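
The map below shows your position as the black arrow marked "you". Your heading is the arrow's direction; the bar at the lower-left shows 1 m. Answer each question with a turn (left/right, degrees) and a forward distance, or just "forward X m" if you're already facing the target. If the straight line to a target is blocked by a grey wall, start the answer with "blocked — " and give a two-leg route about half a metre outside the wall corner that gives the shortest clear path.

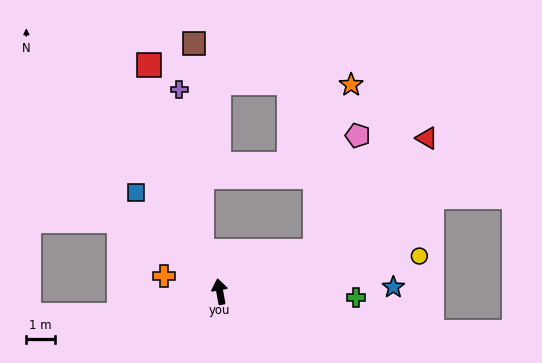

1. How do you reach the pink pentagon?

blocked — turn right 77°, forward 3.6 m, then turn left 46°, forward 4.3 m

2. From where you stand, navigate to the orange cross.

turn left 64°, forward 2.0 m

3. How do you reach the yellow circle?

turn right 90°, forward 7.1 m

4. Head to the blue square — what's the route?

turn left 30°, forward 4.6 m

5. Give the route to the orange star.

blocked — turn right 77°, forward 3.6 m, then turn left 54°, forward 6.0 m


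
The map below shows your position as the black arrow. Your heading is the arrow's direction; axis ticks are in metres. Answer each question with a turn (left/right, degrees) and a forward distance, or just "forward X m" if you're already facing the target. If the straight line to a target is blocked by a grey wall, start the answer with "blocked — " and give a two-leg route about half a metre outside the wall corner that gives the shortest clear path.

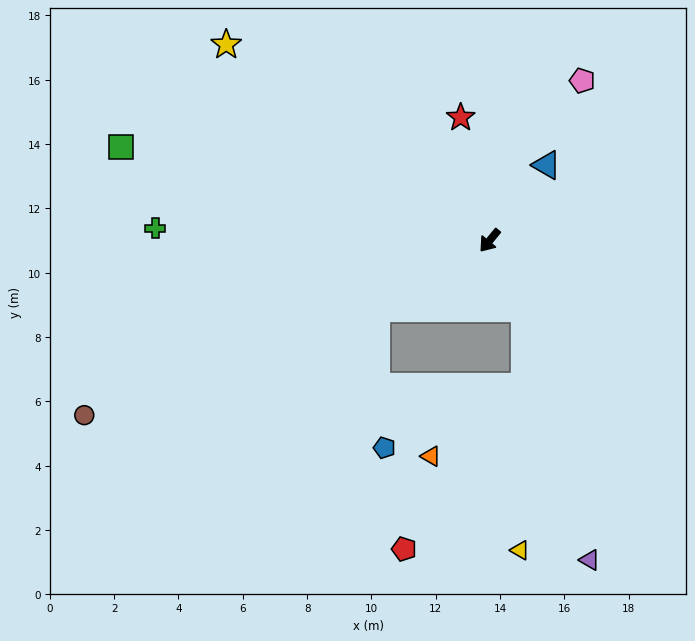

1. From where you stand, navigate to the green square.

turn right 65°, forward 11.8 m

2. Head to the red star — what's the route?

turn right 127°, forward 3.9 m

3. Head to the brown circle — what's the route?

turn right 27°, forward 13.7 m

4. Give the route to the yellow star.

turn right 87°, forward 10.2 m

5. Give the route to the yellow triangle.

blocked — turn left 67°, forward 2.4 m, then turn right 29°, forward 7.5 m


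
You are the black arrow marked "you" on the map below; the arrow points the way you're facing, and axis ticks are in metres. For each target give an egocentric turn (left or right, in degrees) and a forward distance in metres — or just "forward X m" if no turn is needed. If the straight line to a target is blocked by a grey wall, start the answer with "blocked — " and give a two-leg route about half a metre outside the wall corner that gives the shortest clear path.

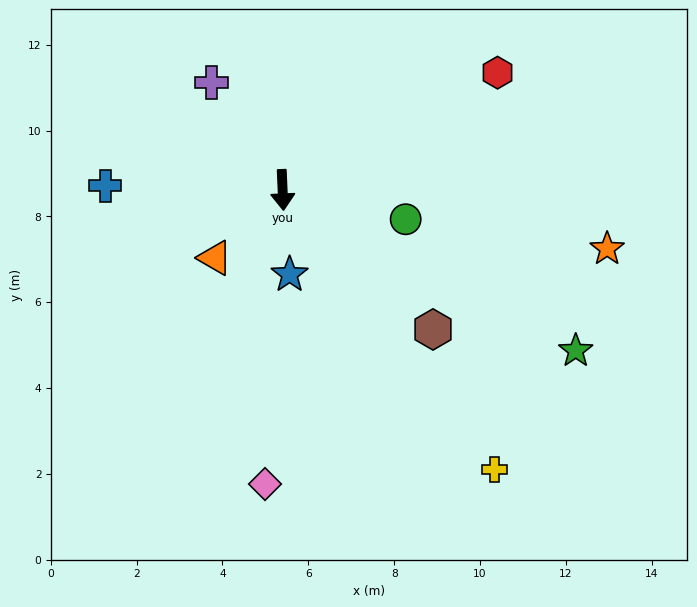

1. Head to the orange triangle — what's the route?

turn right 47°, forward 2.2 m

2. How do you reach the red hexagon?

turn left 116°, forward 5.7 m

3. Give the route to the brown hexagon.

turn left 45°, forward 4.8 m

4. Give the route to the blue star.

turn left 2°, forward 2.0 m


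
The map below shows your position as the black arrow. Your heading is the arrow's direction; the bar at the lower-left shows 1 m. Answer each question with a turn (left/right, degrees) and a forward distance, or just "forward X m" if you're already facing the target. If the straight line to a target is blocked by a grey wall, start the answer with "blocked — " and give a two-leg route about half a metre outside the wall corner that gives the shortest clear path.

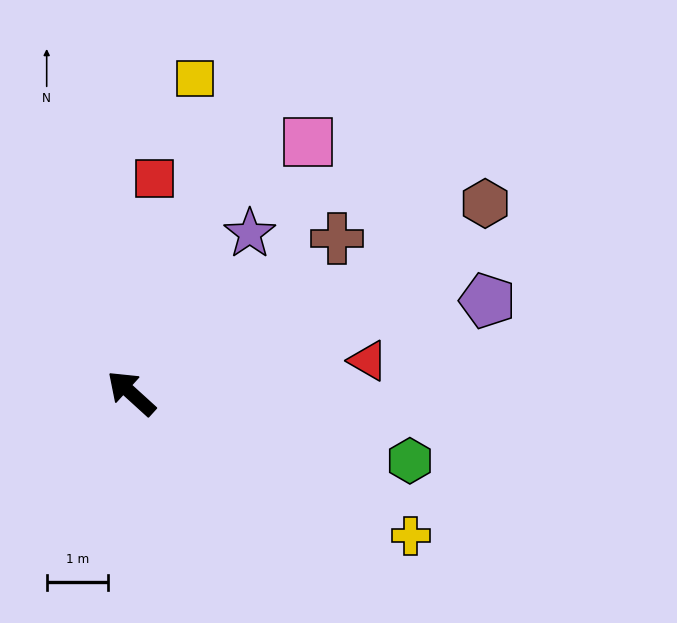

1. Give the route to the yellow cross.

turn right 165°, forward 5.1 m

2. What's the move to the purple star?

turn right 84°, forward 3.2 m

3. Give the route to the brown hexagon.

turn right 110°, forward 6.5 m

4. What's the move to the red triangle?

turn right 130°, forward 3.9 m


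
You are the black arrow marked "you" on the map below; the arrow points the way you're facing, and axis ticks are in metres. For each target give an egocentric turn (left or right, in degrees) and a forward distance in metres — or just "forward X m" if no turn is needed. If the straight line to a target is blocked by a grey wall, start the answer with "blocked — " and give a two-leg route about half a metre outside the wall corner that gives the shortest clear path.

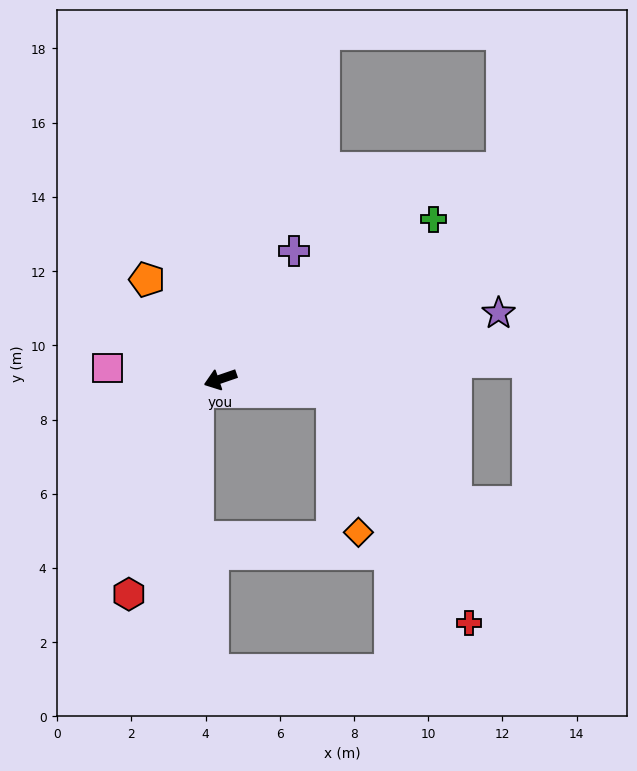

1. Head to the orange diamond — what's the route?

blocked — turn left 154°, forward 3.0 m, then turn right 72°, forward 3.8 m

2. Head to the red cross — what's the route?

blocked — turn left 154°, forward 3.0 m, then turn right 52°, forward 7.2 m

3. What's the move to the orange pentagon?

turn right 73°, forward 3.3 m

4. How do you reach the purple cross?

turn right 139°, forward 4.0 m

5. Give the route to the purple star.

turn left 174°, forward 7.7 m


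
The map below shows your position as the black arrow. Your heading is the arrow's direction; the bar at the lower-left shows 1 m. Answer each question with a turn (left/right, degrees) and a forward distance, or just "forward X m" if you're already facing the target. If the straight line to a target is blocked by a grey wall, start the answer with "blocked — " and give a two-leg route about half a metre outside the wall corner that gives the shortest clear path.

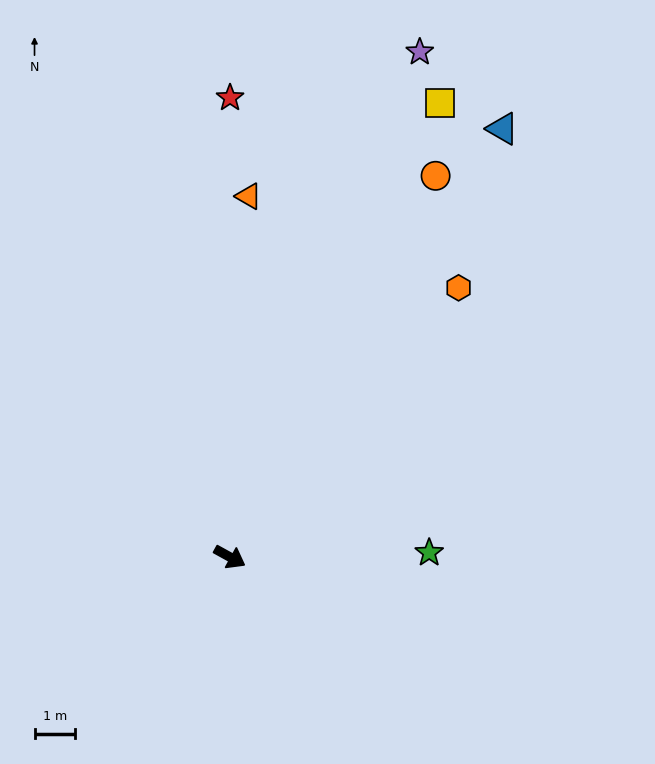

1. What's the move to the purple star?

turn left 98°, forward 13.2 m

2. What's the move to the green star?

turn left 30°, forward 4.9 m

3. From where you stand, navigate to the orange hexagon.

turn left 79°, forward 8.7 m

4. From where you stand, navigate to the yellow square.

turn left 94°, forward 12.3 m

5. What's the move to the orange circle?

turn left 91°, forward 10.6 m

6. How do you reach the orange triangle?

turn left 116°, forward 8.9 m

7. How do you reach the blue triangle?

turn left 86°, forward 12.5 m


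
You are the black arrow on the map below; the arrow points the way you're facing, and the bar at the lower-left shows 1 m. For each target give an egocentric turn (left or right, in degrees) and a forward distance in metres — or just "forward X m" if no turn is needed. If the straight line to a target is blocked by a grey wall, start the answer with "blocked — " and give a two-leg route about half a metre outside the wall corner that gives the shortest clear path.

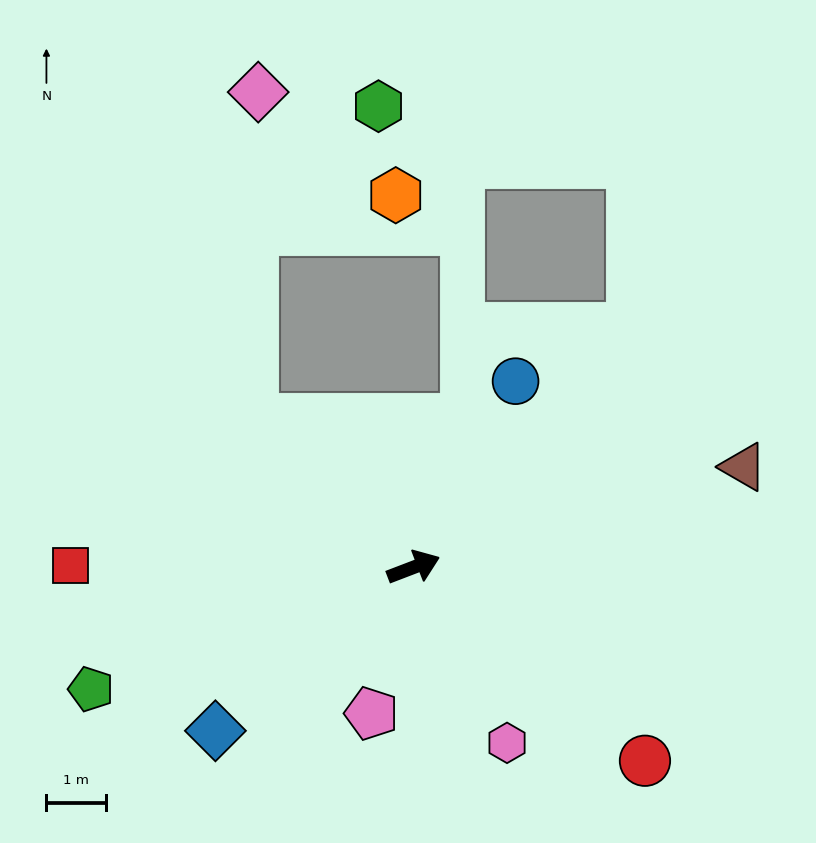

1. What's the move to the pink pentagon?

turn right 127°, forward 2.6 m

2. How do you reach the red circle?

turn right 61°, forward 5.1 m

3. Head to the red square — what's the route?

turn left 159°, forward 5.8 m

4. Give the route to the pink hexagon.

turn right 83°, forward 3.3 m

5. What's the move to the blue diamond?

turn right 161°, forward 4.3 m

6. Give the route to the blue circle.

turn left 40°, forward 3.6 m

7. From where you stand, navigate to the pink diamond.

blocked — turn left 116°, forward 3.7 m, then turn right 48°, forward 5.5 m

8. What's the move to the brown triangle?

turn right 4°, forward 5.8 m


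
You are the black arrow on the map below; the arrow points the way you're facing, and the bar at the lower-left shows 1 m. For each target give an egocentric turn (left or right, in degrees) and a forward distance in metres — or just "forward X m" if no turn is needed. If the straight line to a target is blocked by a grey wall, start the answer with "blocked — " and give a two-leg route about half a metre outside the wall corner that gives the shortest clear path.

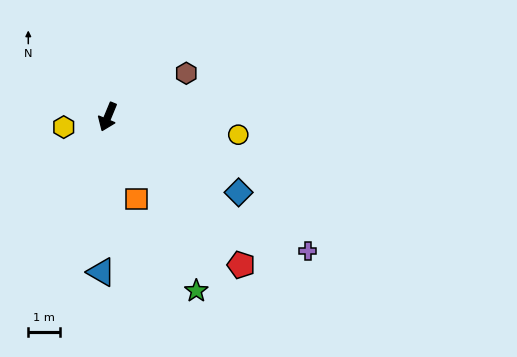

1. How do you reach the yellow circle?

turn left 105°, forward 4.1 m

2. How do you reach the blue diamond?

turn left 82°, forward 4.7 m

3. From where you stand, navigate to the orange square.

turn left 42°, forward 2.7 m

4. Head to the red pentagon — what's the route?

turn left 64°, forward 6.2 m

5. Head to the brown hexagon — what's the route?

turn left 142°, forward 2.8 m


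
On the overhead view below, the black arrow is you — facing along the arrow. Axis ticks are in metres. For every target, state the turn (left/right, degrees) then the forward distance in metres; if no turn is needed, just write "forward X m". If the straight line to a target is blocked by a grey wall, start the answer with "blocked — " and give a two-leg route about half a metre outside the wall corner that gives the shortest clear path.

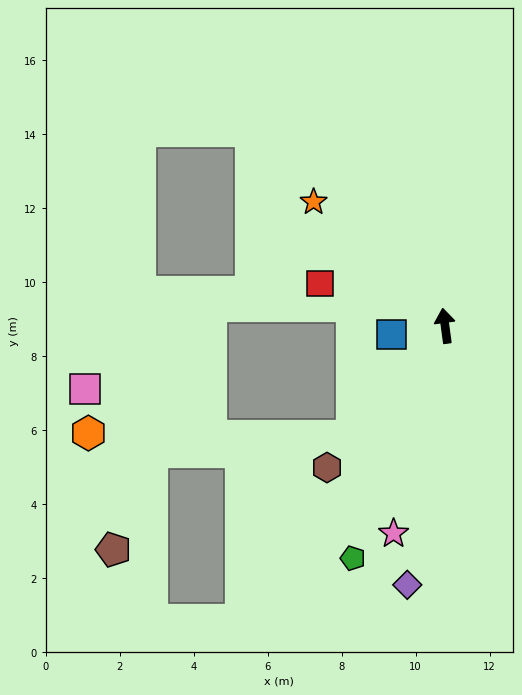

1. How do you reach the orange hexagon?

blocked — turn left 132°, forward 3.9 m, then turn right 50°, forward 7.1 m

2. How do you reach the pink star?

turn left 158°, forward 5.8 m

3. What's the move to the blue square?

turn left 92°, forward 1.5 m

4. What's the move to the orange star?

turn left 39°, forward 4.9 m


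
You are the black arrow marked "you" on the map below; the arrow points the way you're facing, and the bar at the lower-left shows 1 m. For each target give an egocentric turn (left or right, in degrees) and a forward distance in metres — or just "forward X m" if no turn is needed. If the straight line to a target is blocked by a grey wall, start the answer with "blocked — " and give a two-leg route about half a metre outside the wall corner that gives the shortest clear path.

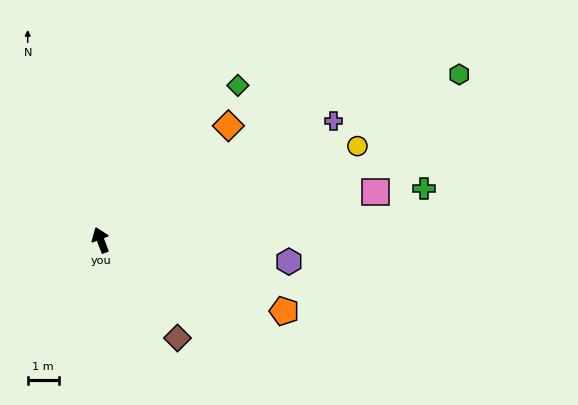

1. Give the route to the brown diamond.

turn right 163°, forward 4.0 m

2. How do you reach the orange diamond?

turn right 69°, forward 5.5 m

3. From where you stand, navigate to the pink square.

turn right 101°, forward 9.0 m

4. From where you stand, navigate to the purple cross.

turn right 84°, forward 8.4 m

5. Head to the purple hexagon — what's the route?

turn right 117°, forward 6.1 m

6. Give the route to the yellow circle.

turn right 91°, forward 8.8 m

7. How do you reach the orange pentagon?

turn right 132°, forward 6.3 m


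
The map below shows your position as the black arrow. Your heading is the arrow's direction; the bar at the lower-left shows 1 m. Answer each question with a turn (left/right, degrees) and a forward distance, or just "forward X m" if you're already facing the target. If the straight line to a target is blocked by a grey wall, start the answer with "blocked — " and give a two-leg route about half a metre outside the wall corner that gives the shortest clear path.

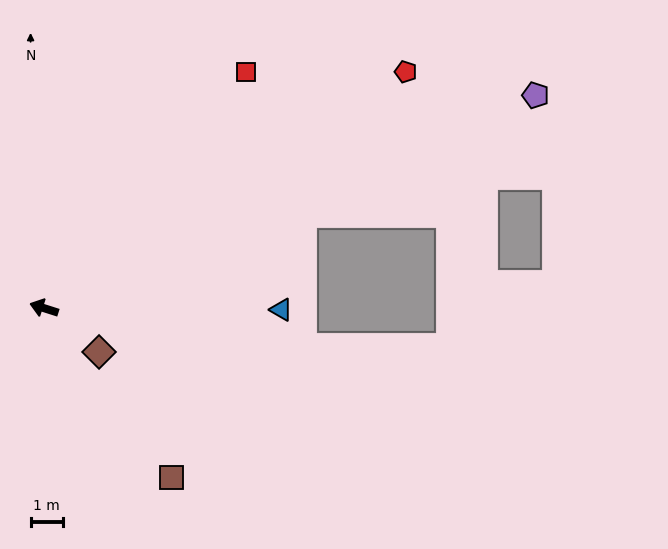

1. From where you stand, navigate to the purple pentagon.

turn right 139°, forward 16.5 m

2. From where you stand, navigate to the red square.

turn right 113°, forward 9.6 m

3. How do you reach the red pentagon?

turn right 129°, forward 13.3 m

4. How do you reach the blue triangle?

turn right 163°, forward 7.3 m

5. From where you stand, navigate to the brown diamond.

turn left 159°, forward 2.2 m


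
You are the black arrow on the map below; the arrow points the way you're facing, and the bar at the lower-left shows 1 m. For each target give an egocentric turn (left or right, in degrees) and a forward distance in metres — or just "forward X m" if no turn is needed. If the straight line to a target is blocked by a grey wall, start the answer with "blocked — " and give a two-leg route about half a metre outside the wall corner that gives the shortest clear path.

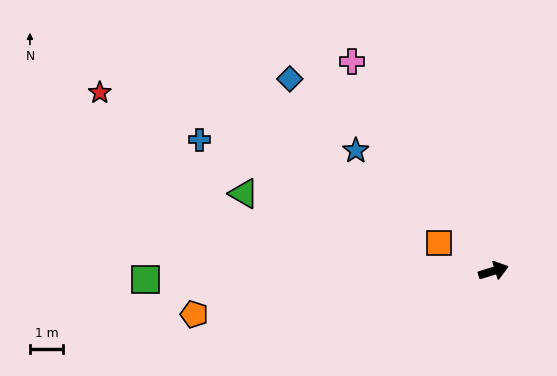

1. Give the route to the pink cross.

turn left 107°, forward 7.5 m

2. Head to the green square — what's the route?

turn left 164°, forward 10.4 m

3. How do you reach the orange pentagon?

turn left 171°, forward 9.0 m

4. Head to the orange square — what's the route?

turn left 136°, forward 1.8 m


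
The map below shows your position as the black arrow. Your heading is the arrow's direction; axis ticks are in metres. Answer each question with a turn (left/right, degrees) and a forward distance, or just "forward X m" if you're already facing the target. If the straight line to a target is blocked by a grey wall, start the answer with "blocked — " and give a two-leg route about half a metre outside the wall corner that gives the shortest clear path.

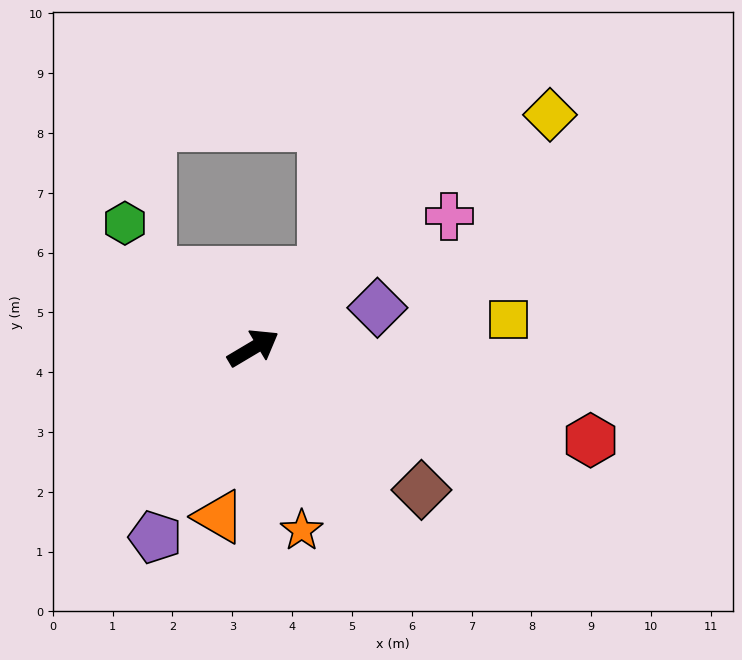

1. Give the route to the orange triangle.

turn right 132°, forward 2.9 m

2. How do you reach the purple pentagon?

turn right 148°, forward 3.6 m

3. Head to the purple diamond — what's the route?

turn right 13°, forward 2.2 m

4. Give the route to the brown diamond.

turn right 71°, forward 3.7 m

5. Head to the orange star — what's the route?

turn right 106°, forward 3.2 m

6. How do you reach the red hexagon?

turn right 46°, forward 5.8 m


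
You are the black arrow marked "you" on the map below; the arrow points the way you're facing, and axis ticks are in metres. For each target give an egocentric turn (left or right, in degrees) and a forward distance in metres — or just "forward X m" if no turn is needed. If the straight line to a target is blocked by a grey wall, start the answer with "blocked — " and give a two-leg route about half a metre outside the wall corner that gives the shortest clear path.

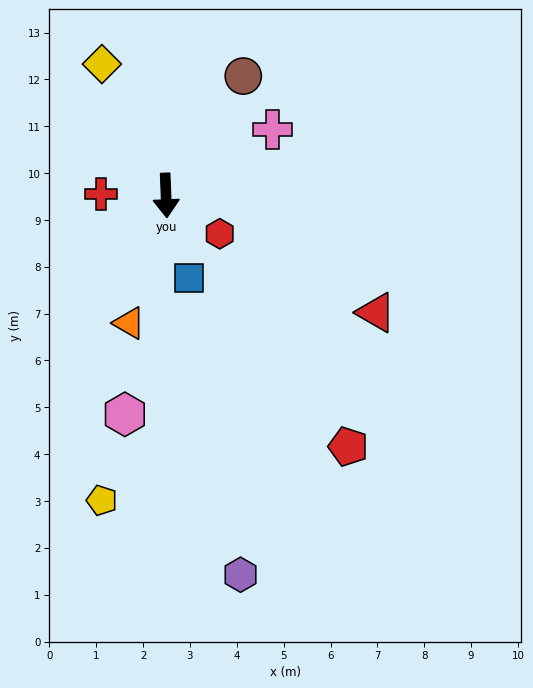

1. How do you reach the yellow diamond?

turn right 156°, forward 3.1 m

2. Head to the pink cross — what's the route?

turn left 119°, forward 2.7 m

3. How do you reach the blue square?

turn left 13°, forward 1.8 m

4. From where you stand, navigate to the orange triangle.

turn right 18°, forward 2.8 m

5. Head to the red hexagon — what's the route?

turn left 52°, forward 1.4 m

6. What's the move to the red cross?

turn right 94°, forward 1.4 m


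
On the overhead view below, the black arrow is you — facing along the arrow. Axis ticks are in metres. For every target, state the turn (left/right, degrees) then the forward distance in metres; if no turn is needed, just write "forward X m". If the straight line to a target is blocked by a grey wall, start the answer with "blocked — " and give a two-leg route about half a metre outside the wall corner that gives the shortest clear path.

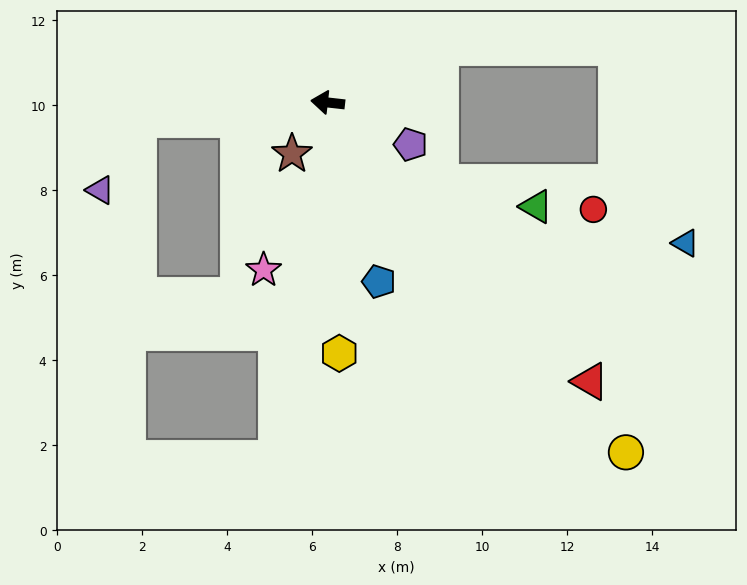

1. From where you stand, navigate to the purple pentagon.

turn left 160°, forward 2.2 m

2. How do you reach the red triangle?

turn left 140°, forward 9.0 m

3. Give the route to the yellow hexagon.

turn left 99°, forward 5.9 m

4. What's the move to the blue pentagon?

turn left 112°, forward 4.4 m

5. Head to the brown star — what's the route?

turn left 62°, forward 1.5 m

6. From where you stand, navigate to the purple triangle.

blocked — turn left 12°, forward 4.5 m, then turn left 56°, forward 1.9 m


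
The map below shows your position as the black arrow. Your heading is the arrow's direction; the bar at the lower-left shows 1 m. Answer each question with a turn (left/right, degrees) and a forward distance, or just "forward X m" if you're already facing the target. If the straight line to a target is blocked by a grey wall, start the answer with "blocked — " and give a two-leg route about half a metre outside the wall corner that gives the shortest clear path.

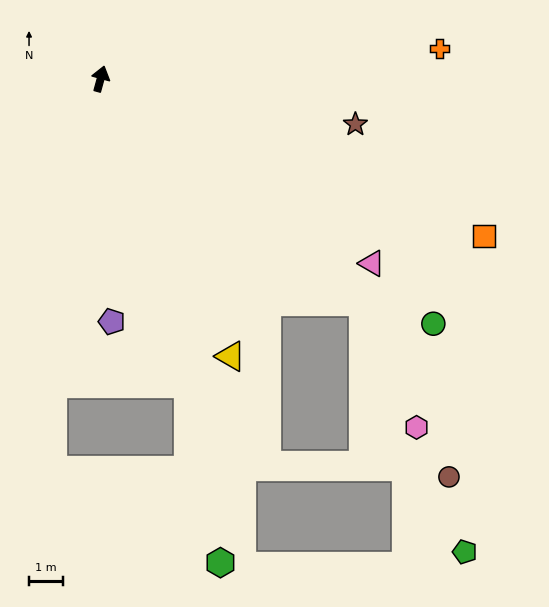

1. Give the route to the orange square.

turn right 97°, forward 12.4 m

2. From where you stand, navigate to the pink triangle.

turn right 109°, forward 9.8 m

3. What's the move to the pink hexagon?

blocked — turn right 115°, forward 10.3 m, then turn right 27°, forward 4.1 m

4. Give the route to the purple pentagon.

turn right 162°, forward 7.3 m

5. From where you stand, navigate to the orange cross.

turn right 70°, forward 10.2 m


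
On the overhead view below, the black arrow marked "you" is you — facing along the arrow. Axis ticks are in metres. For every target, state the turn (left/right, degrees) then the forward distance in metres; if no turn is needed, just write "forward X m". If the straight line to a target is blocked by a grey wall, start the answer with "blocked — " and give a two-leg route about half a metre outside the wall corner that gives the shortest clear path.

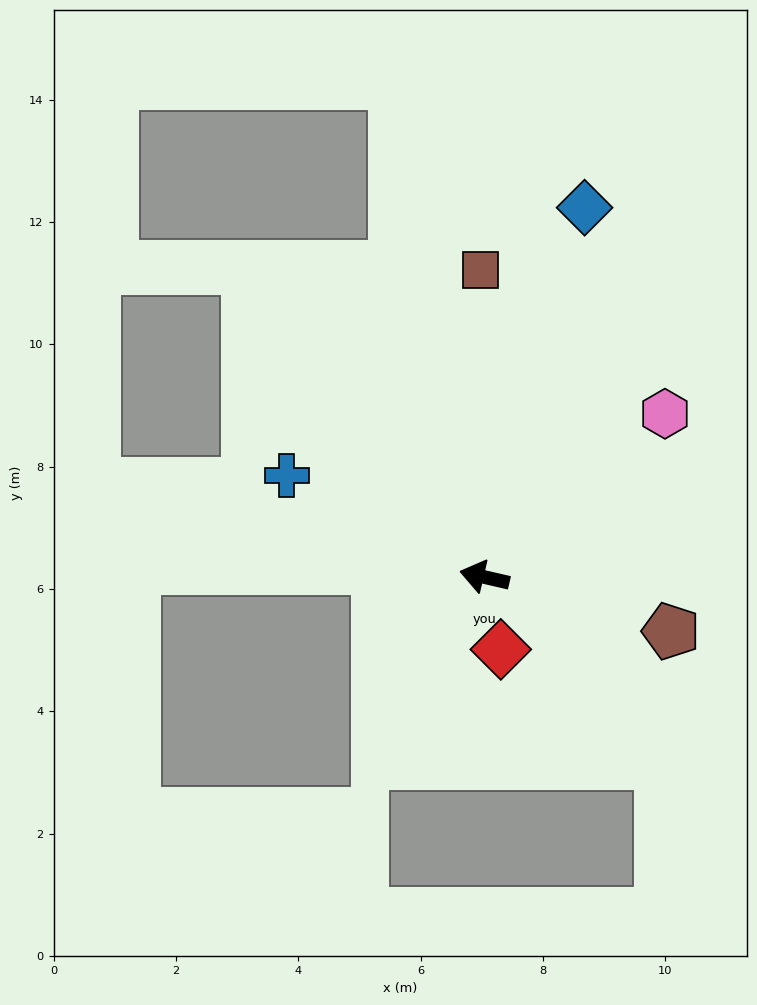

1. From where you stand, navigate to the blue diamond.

turn right 92°, forward 6.3 m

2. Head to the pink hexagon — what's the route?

turn right 125°, forward 4.0 m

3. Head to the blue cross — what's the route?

turn right 14°, forward 3.6 m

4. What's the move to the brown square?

turn right 76°, forward 5.0 m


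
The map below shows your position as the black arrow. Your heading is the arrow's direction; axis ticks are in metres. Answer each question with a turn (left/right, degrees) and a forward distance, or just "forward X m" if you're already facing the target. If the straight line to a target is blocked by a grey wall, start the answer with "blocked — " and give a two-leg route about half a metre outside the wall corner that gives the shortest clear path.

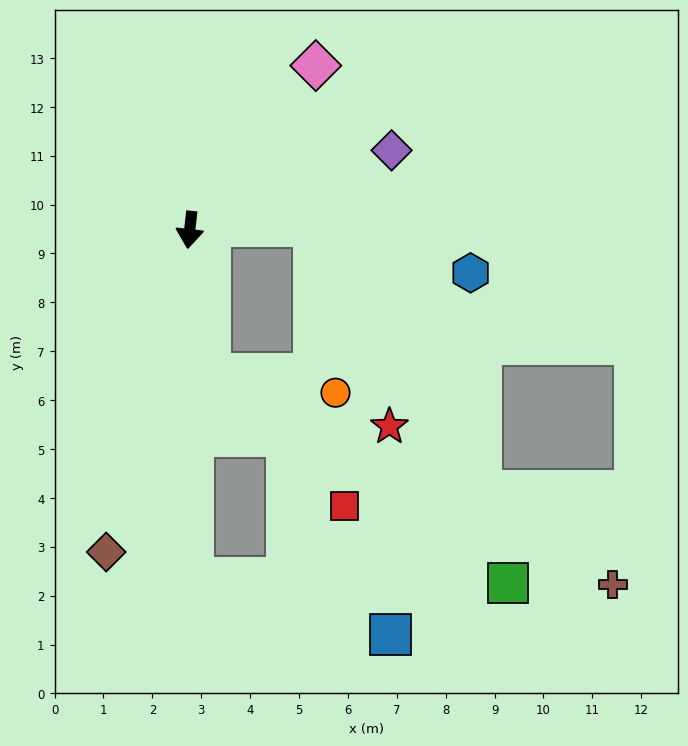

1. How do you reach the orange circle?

blocked — turn left 15°, forward 3.0 m, then turn left 73°, forward 2.6 m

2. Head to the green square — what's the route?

blocked — turn left 15°, forward 3.0 m, then turn left 46°, forward 7.4 m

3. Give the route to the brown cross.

blocked — turn left 15°, forward 3.0 m, then turn left 54°, forward 9.3 m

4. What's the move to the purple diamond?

turn left 118°, forward 4.4 m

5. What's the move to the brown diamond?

turn right 8°, forward 6.8 m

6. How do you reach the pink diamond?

turn left 149°, forward 4.2 m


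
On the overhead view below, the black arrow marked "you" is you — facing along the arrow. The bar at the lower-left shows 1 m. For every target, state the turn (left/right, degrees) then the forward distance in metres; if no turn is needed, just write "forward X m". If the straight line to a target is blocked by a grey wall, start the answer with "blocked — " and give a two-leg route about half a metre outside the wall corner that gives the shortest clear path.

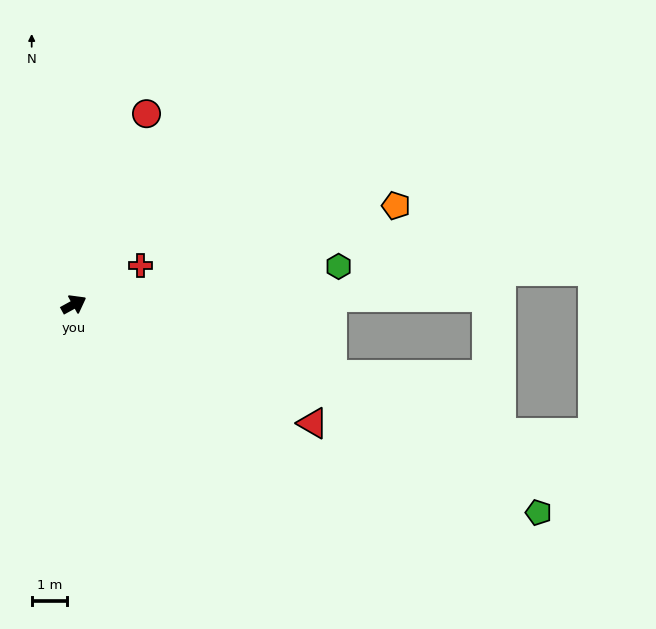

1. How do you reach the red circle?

turn left 40°, forward 5.8 m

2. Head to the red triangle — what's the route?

turn right 55°, forward 7.6 m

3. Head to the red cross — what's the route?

forward 2.2 m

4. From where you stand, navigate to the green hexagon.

turn right 21°, forward 7.6 m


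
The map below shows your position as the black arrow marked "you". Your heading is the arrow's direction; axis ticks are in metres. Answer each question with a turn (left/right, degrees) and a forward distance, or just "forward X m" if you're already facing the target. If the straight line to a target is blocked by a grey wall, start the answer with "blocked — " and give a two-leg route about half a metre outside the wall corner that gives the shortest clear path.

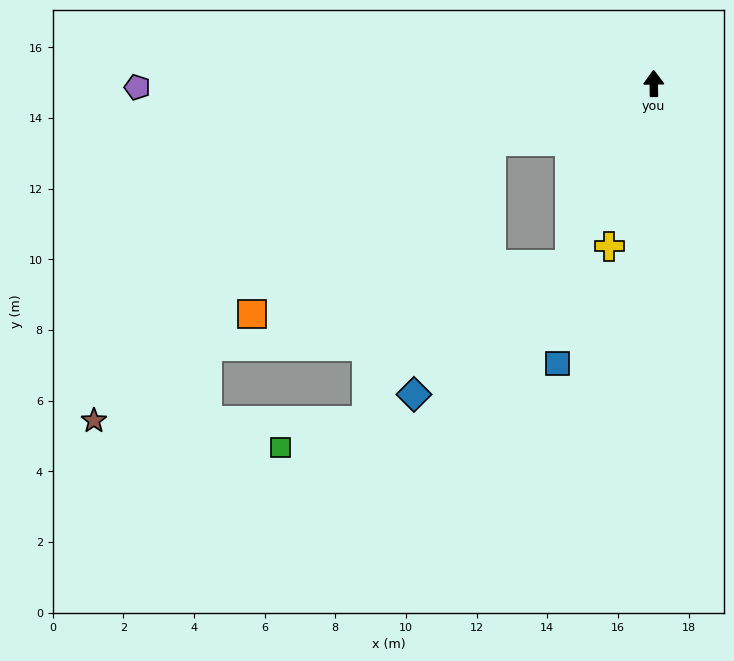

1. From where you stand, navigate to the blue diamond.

blocked — turn left 155°, forward 5.7 m, then turn right 26°, forward 5.7 m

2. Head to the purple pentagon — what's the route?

turn left 90°, forward 14.6 m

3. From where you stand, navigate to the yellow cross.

turn left 164°, forward 4.8 m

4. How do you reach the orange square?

blocked — turn left 109°, forward 4.9 m, then turn left 16°, forward 8.4 m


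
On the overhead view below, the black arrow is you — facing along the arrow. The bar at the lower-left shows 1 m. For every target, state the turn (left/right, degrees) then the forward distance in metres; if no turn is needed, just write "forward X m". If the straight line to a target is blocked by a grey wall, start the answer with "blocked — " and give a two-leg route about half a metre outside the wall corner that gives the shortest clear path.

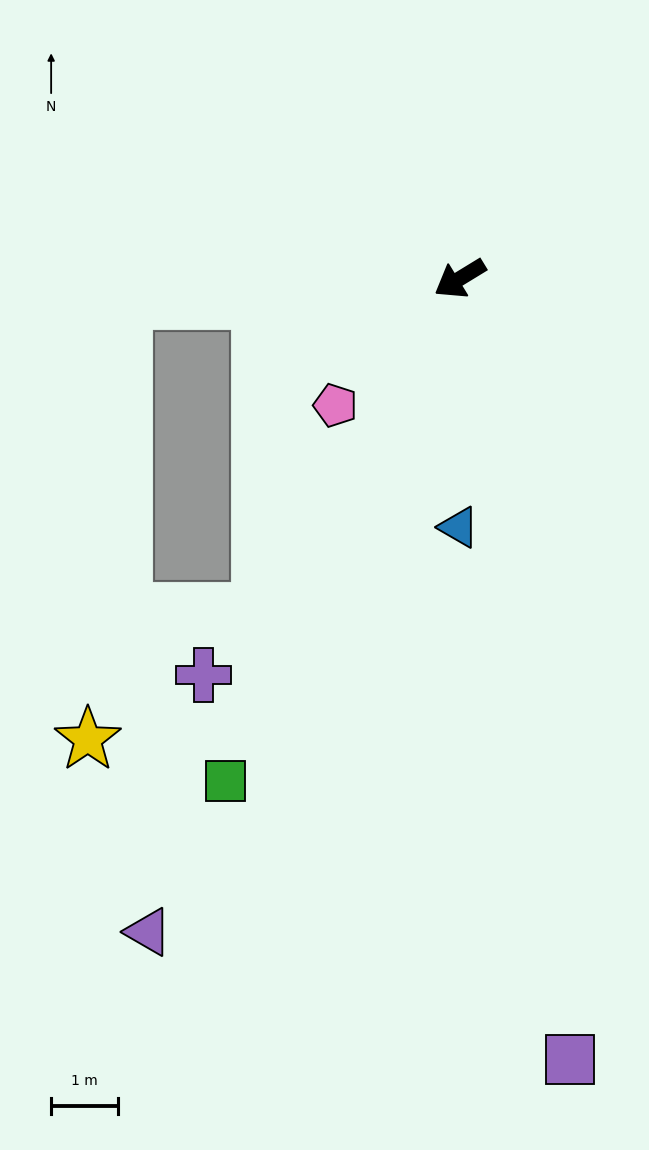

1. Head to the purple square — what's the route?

turn left 67°, forward 11.8 m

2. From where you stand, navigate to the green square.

turn left 34°, forward 8.3 m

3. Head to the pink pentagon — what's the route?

turn left 14°, forward 2.7 m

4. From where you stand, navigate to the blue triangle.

turn left 58°, forward 3.7 m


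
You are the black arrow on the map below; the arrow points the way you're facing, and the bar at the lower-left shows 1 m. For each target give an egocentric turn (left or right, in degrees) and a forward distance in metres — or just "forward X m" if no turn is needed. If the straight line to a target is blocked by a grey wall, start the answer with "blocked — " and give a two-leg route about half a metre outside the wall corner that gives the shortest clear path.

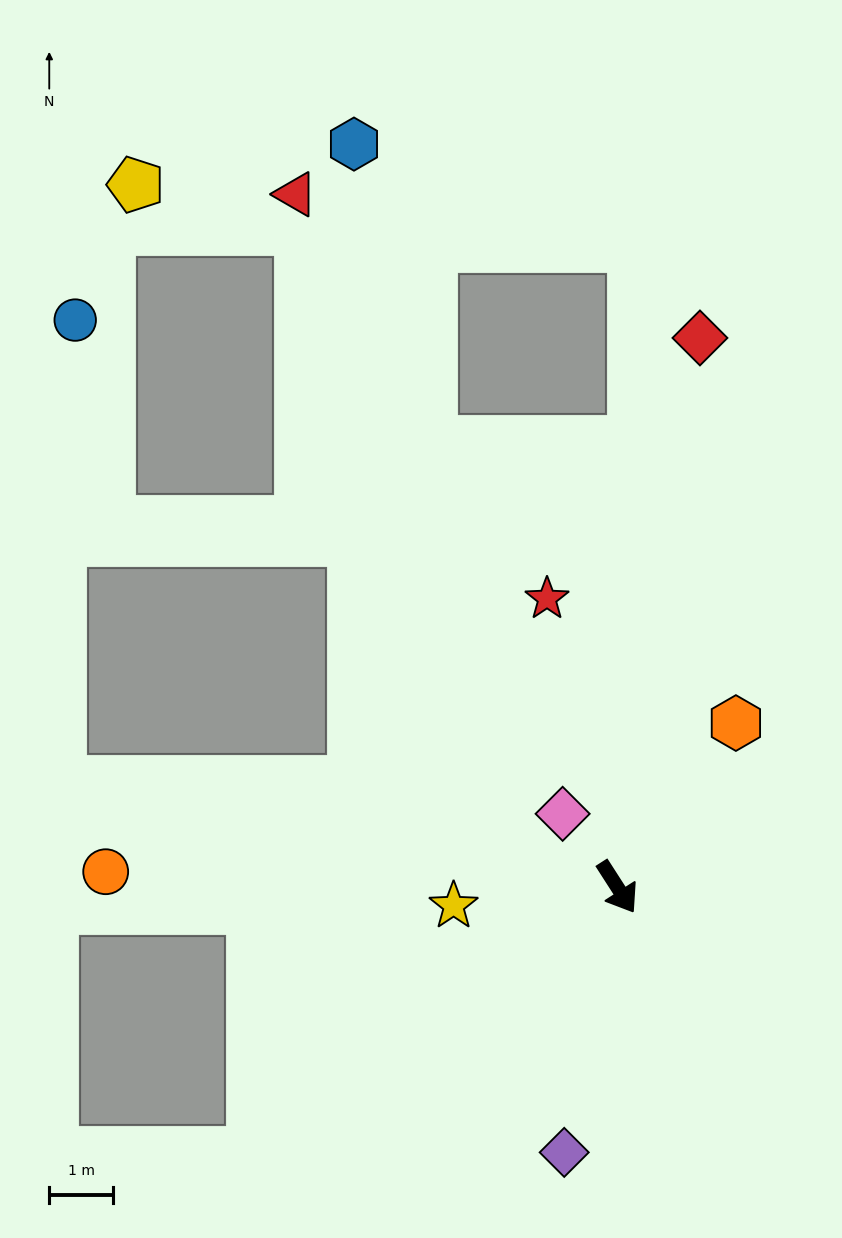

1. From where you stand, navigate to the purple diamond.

turn right 44°, forward 4.3 m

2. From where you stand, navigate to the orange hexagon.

turn left 111°, forward 3.2 m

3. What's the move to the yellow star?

turn right 116°, forward 2.6 m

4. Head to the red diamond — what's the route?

turn left 139°, forward 8.7 m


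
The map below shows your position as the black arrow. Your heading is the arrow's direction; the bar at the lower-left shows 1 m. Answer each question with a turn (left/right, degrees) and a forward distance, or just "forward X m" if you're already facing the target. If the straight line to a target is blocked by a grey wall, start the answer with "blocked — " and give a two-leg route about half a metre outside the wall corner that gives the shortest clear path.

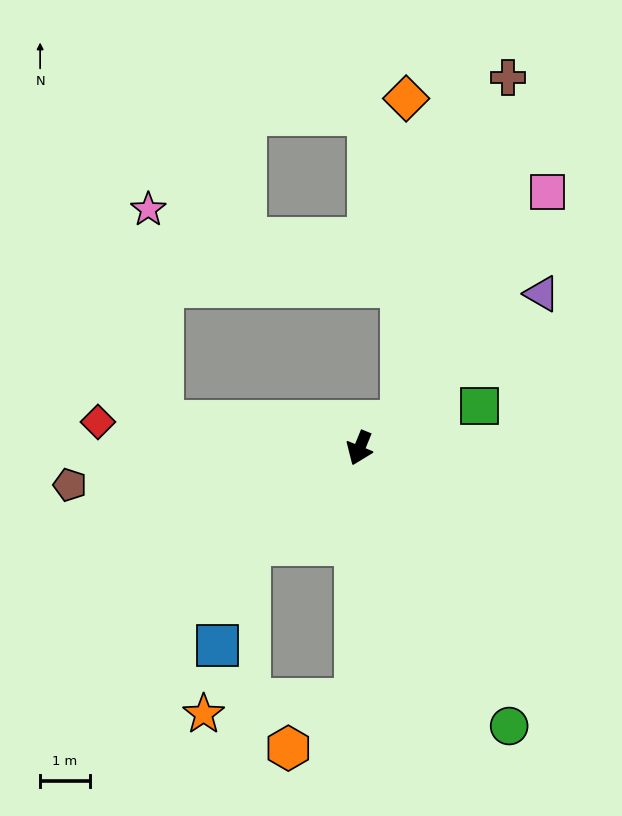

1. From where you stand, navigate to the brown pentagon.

turn right 61°, forward 5.9 m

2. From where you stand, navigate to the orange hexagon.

blocked — turn left 21°, forward 5.1 m, then turn right 53°, forward 1.7 m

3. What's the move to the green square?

turn left 132°, forward 2.6 m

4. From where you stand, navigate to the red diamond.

turn right 73°, forward 5.3 m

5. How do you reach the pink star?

blocked — turn right 76°, forward 4.0 m, then turn right 78°, forward 4.3 m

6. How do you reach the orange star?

blocked — turn left 21°, forward 5.1 m, then turn right 83°, forward 3.1 m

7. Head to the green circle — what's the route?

turn left 51°, forward 6.4 m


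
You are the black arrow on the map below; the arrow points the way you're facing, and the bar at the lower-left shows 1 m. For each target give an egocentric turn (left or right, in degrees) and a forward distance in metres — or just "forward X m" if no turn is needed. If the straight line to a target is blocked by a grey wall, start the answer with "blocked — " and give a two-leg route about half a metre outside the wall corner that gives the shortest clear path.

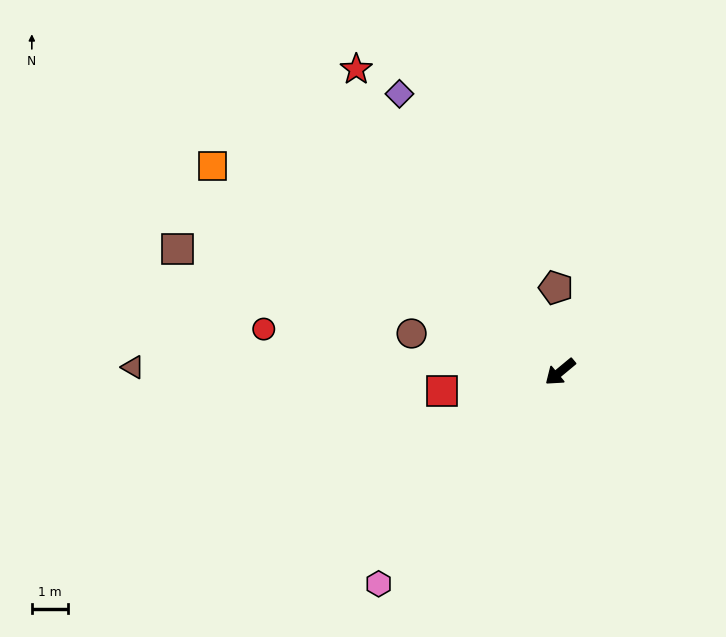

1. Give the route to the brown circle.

turn right 54°, forward 4.2 m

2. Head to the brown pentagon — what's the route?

turn right 127°, forward 2.3 m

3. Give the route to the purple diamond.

turn right 100°, forward 8.8 m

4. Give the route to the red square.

turn right 30°, forward 3.3 m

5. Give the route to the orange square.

turn right 70°, forward 11.0 m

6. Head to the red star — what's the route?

turn right 96°, forward 10.0 m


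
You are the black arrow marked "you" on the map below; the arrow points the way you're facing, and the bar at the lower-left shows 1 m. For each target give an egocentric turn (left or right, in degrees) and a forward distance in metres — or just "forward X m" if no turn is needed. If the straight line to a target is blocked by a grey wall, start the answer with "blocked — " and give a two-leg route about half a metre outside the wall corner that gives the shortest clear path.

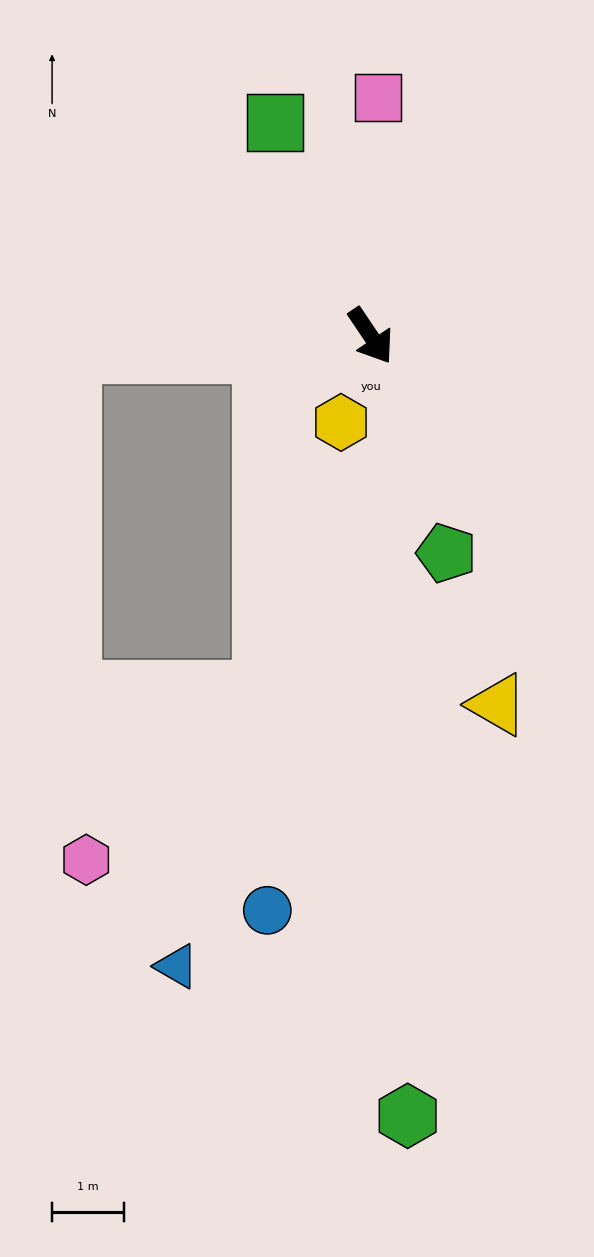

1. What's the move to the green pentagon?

turn right 15°, forward 3.2 m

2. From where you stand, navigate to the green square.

turn left 170°, forward 3.3 m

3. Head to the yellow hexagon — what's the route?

turn right 53°, forward 1.3 m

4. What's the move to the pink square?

turn left 144°, forward 3.3 m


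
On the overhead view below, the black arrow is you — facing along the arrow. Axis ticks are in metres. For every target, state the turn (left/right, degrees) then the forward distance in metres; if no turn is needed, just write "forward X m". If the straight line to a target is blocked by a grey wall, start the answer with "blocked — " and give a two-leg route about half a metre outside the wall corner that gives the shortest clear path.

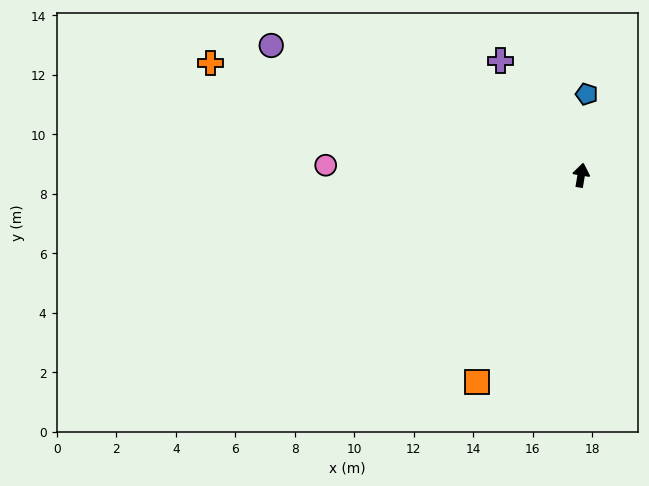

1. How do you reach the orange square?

turn left 163°, forward 7.8 m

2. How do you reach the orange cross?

turn left 83°, forward 13.0 m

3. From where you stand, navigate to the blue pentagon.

turn left 6°, forward 2.7 m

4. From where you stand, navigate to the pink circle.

turn left 97°, forward 8.6 m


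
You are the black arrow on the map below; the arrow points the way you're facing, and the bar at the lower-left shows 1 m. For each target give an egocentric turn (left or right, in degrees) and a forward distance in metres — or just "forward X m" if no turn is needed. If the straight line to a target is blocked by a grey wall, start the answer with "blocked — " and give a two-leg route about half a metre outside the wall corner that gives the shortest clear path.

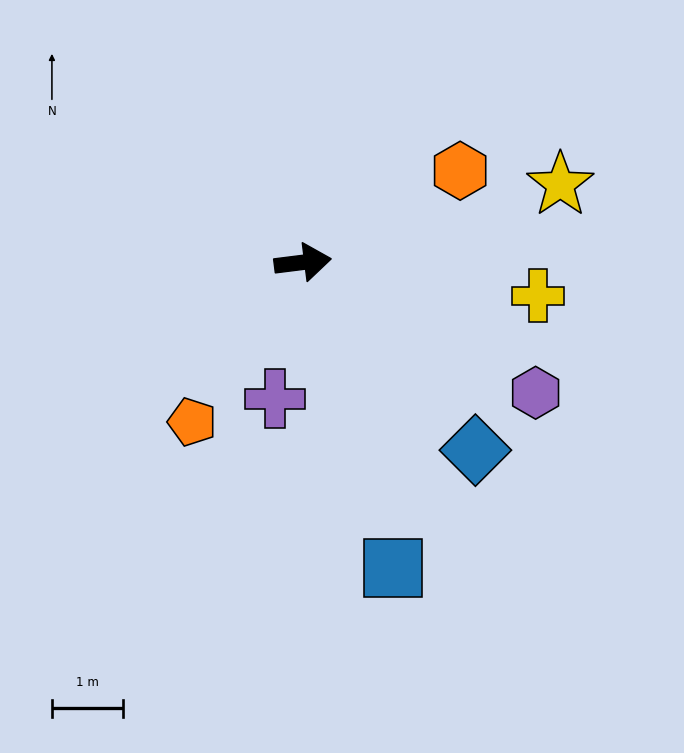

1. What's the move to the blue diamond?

turn right 55°, forward 3.6 m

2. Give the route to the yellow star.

turn left 10°, forward 3.8 m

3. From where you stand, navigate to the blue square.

turn right 81°, forward 4.5 m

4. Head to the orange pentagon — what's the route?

turn right 132°, forward 2.8 m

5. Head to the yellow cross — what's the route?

turn right 15°, forward 3.4 m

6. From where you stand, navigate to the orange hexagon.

turn left 23°, forward 2.6 m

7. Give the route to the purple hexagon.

turn right 36°, forward 3.8 m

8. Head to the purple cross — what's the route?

turn right 109°, forward 2.0 m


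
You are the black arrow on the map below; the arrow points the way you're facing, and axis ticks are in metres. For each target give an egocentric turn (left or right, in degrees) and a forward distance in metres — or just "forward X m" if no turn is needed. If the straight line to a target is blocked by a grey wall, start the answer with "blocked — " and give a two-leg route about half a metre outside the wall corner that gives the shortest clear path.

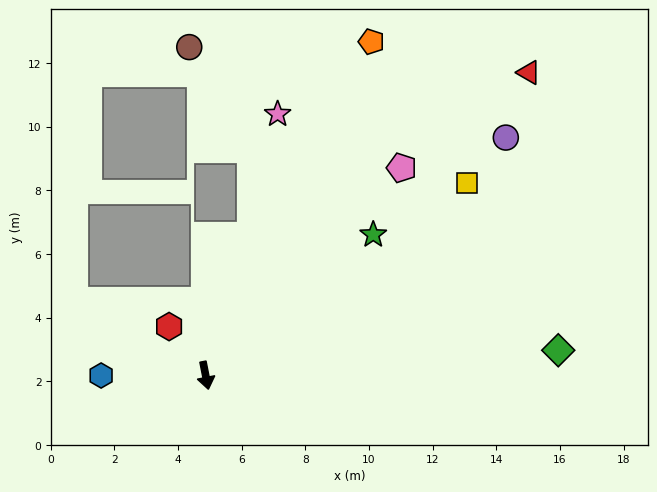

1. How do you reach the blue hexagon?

turn right 101°, forward 3.3 m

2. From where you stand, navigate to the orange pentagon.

turn left 143°, forward 11.7 m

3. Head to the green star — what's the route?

turn left 119°, forward 6.9 m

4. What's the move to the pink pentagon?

turn left 126°, forward 9.0 m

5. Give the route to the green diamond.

turn left 83°, forward 11.1 m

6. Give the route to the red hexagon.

turn right 154°, forward 1.9 m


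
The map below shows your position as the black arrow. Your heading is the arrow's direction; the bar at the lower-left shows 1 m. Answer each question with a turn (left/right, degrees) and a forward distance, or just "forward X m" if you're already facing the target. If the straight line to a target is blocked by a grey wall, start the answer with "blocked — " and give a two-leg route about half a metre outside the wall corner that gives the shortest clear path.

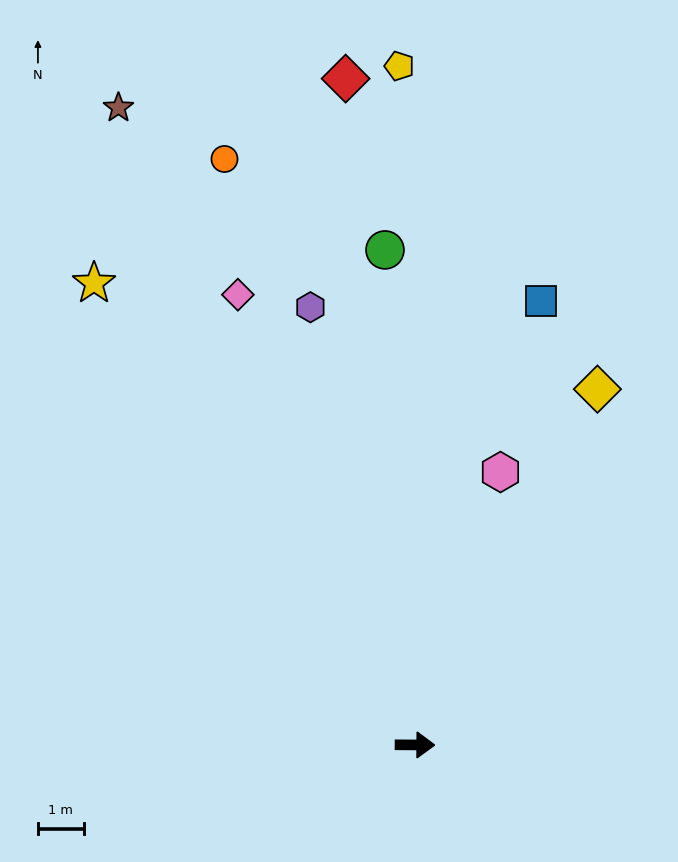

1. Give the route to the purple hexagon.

turn left 104°, forward 9.8 m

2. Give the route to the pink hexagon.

turn left 73°, forward 6.2 m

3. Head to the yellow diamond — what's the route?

turn left 63°, forward 8.7 m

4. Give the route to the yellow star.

turn left 125°, forward 12.2 m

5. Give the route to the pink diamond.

turn left 112°, forward 10.5 m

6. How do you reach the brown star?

turn left 115°, forward 15.3 m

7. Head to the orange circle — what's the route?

turn left 108°, forward 13.4 m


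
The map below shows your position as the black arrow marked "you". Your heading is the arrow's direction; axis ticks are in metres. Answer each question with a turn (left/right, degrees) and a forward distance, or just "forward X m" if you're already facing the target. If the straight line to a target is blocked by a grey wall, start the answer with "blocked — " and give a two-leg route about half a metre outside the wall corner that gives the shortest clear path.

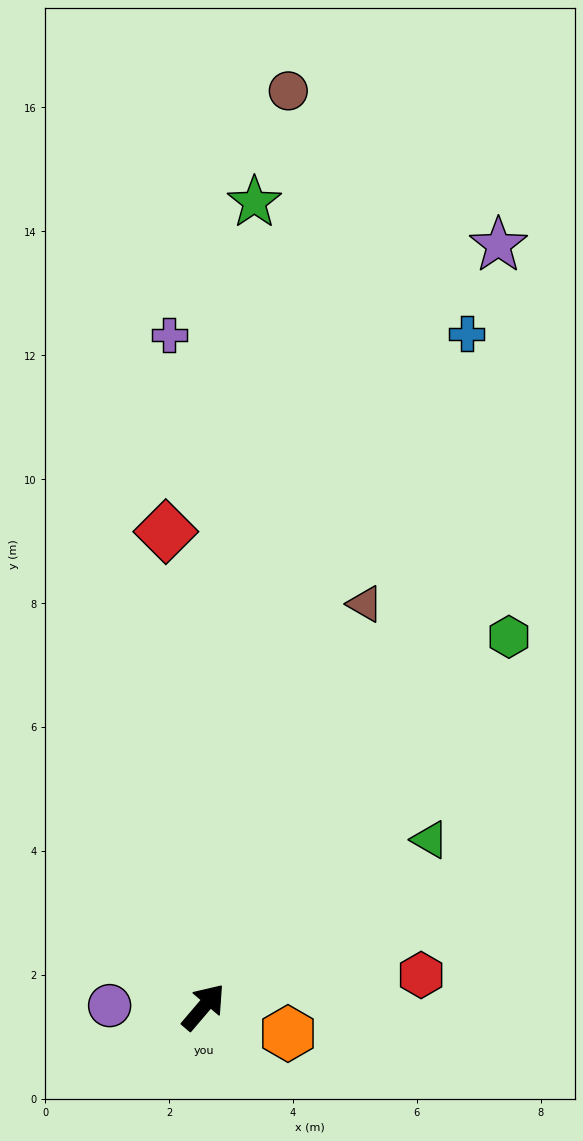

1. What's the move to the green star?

turn left 37°, forward 13.0 m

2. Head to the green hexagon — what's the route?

forward 7.7 m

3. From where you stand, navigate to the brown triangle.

turn left 19°, forward 7.0 m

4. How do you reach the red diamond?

turn left 45°, forward 7.7 m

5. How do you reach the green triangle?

turn right 13°, forward 4.5 m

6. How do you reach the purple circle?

turn left 130°, forward 1.5 m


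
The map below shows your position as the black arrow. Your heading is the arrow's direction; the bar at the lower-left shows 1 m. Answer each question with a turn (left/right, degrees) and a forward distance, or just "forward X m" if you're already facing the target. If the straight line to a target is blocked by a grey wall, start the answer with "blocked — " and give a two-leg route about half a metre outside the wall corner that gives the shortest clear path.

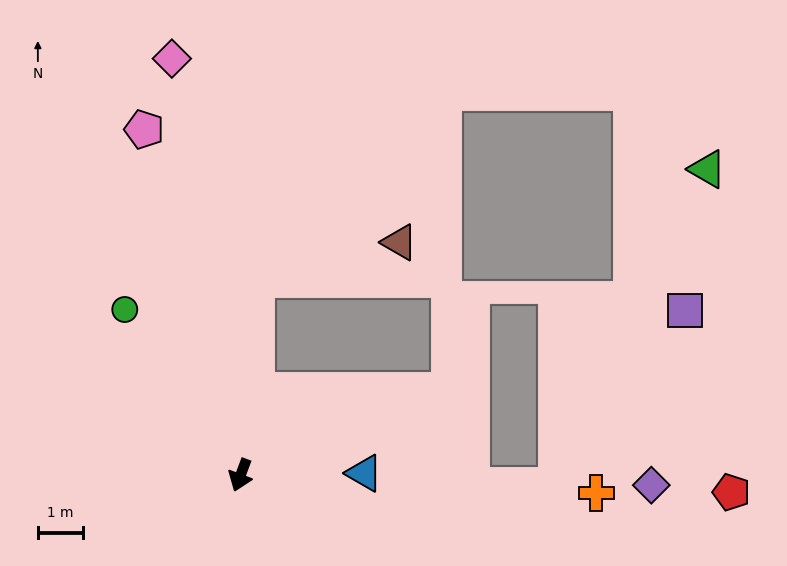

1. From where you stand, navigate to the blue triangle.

turn left 111°, forward 2.8 m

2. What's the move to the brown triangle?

blocked — turn right 164°, forward 4.4 m, then turn right 71°, forward 3.3 m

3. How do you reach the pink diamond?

turn right 150°, forward 9.4 m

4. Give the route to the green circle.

turn right 125°, forward 4.5 m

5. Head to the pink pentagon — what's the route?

turn right 144°, forward 8.0 m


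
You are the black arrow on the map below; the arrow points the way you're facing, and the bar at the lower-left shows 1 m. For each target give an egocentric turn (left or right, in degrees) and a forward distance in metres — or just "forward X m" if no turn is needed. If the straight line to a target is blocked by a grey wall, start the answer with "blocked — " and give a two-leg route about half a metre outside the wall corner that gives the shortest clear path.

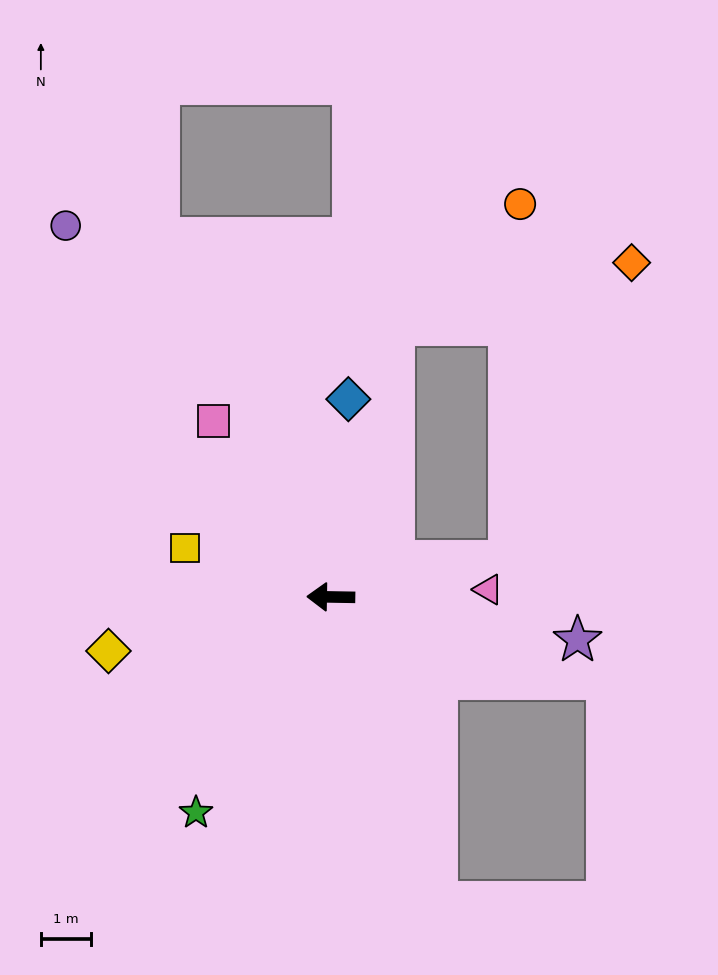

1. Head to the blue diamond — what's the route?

turn right 94°, forward 3.9 m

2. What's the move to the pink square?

turn right 55°, forward 4.2 m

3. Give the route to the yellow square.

turn right 18°, forward 3.1 m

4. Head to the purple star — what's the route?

turn left 171°, forward 5.0 m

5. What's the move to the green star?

turn left 59°, forward 5.0 m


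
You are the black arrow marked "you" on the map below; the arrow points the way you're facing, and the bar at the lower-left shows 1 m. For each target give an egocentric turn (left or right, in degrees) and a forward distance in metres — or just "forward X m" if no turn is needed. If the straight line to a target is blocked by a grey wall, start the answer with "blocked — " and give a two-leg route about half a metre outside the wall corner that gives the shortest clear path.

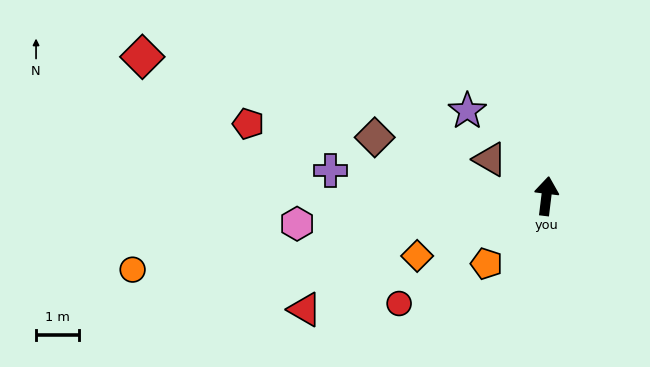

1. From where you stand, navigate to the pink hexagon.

turn left 103°, forward 5.8 m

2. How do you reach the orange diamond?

turn left 122°, forward 3.3 m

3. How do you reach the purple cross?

turn left 90°, forward 5.1 m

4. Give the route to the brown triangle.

turn left 64°, forward 1.6 m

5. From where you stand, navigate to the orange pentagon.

turn left 145°, forward 2.1 m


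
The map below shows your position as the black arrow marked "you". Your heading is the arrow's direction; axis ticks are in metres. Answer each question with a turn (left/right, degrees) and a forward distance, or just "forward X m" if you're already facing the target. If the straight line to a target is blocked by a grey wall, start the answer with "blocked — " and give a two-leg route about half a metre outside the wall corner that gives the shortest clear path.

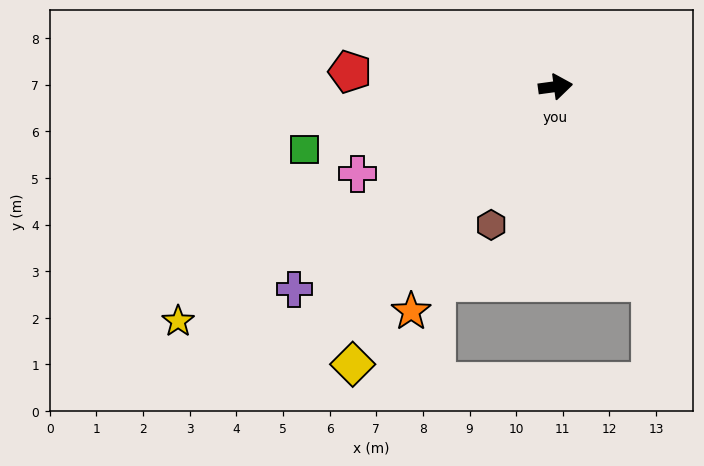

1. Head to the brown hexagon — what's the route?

turn right 123°, forward 3.3 m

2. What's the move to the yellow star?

turn right 156°, forward 9.5 m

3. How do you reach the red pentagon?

turn left 168°, forward 4.4 m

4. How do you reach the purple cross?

turn right 150°, forward 7.1 m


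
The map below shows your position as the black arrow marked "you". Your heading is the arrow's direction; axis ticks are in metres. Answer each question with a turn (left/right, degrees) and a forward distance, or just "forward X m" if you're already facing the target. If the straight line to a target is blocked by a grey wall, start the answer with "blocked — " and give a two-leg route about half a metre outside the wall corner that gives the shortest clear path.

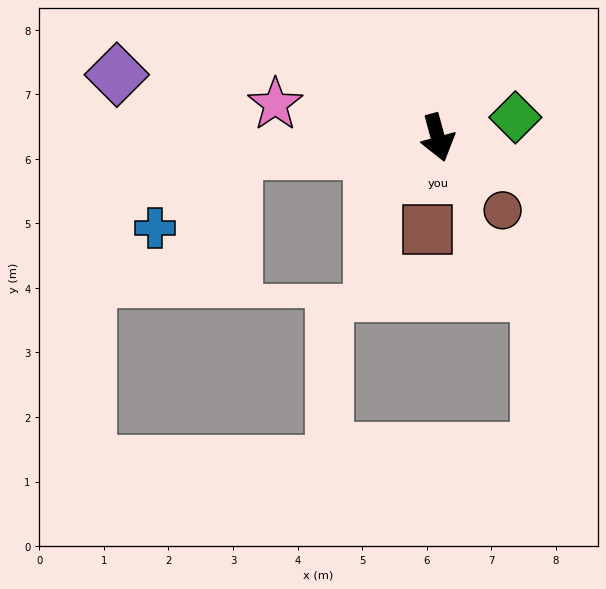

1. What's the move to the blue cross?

blocked — turn right 101°, forward 3.1 m, then turn left 39°, forward 1.7 m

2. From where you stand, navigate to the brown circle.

turn left 26°, forward 1.5 m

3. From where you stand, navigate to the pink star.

turn right 117°, forward 2.6 m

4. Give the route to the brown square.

turn right 22°, forward 1.4 m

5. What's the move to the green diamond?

turn left 89°, forward 1.2 m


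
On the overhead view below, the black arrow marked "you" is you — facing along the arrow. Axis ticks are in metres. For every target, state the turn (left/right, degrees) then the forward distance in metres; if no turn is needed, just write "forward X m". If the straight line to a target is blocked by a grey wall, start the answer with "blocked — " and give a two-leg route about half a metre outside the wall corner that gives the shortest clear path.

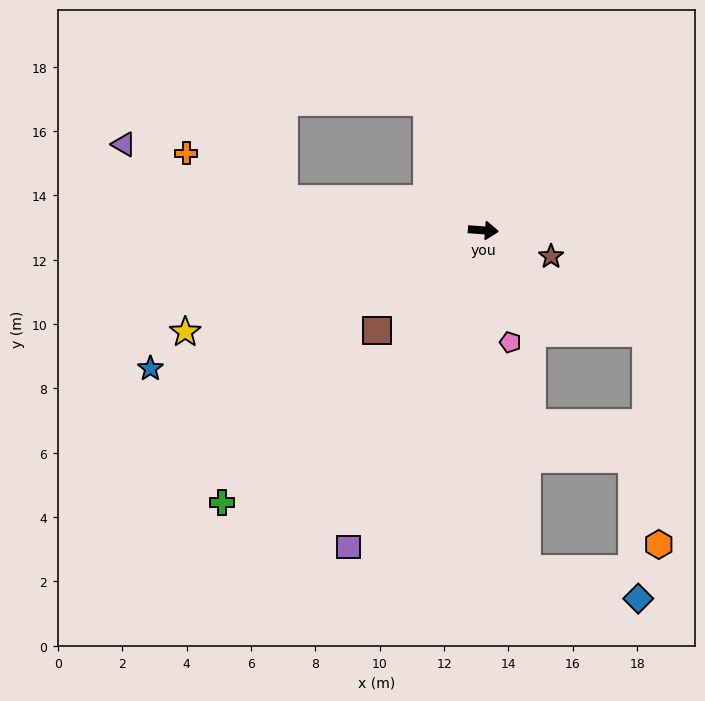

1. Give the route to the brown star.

turn right 17°, forward 2.3 m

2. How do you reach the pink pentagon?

turn right 72°, forward 3.6 m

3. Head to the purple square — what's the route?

turn right 109°, forward 10.7 m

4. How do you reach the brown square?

turn right 133°, forward 4.5 m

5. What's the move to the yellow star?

turn right 157°, forward 9.8 m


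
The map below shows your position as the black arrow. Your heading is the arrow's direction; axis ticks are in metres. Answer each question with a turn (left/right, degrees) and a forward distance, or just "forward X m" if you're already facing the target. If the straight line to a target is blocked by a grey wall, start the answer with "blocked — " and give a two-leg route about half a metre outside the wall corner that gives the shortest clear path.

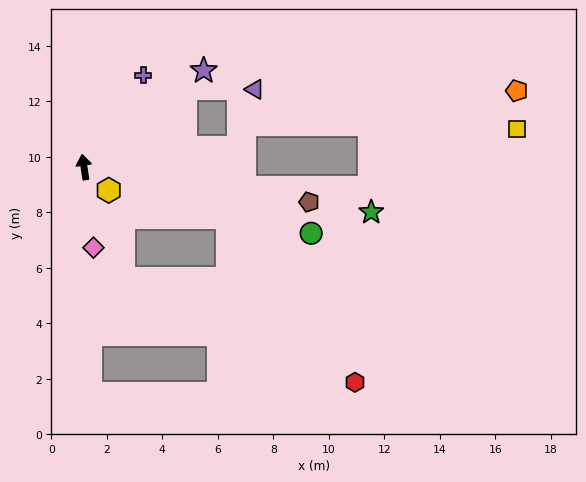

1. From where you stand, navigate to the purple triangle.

blocked — turn right 92°, forward 5.6 m, then turn left 67°, forward 2.2 m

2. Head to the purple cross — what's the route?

turn right 42°, forward 3.9 m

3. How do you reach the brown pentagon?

turn right 107°, forward 8.2 m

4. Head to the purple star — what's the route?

turn right 60°, forward 5.5 m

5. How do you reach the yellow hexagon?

turn right 142°, forward 1.2 m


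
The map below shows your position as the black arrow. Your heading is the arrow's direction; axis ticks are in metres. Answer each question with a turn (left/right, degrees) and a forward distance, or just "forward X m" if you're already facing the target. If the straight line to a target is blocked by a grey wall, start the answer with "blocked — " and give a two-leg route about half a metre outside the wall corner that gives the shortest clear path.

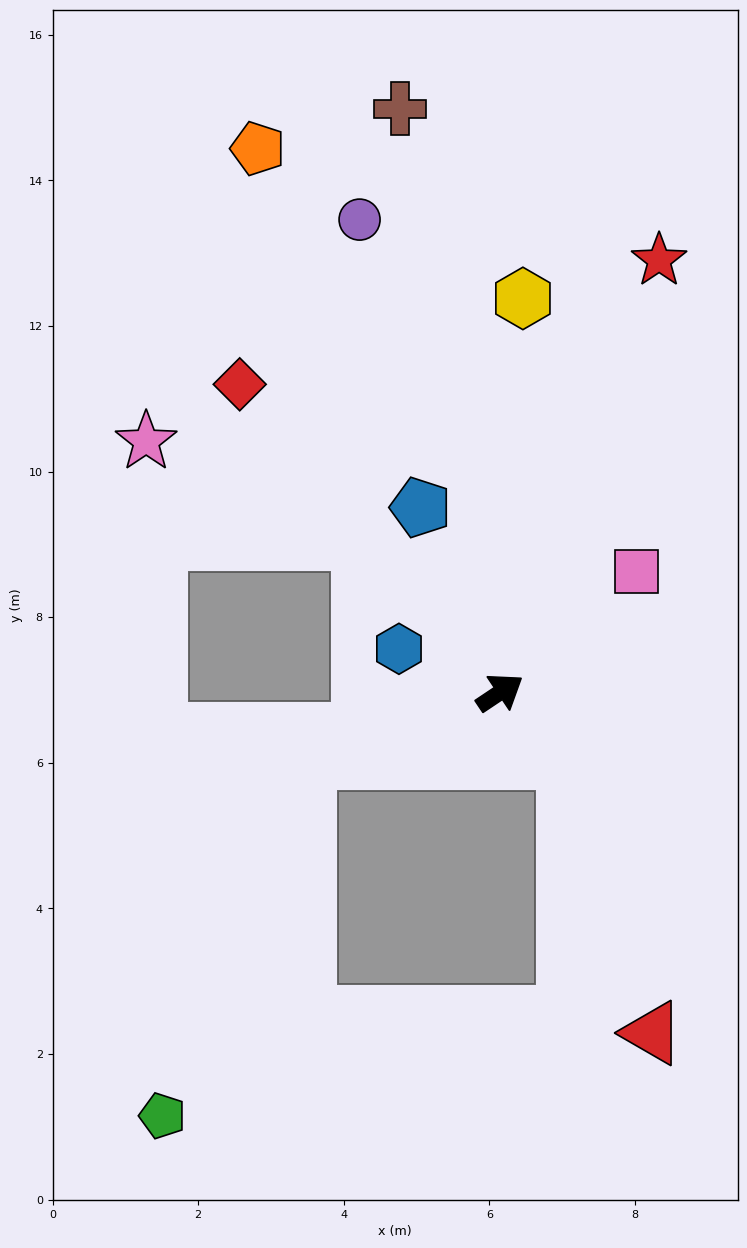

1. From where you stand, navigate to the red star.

turn left 36°, forward 6.3 m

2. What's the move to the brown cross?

turn left 66°, forward 8.1 m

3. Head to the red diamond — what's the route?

turn left 96°, forward 5.5 m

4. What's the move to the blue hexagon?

turn left 123°, forward 1.5 m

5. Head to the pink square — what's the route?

turn left 8°, forward 2.5 m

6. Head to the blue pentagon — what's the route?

turn left 79°, forward 2.8 m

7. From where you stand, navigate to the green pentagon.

blocked — turn left 165°, forward 2.8 m, then turn left 49°, forward 5.3 m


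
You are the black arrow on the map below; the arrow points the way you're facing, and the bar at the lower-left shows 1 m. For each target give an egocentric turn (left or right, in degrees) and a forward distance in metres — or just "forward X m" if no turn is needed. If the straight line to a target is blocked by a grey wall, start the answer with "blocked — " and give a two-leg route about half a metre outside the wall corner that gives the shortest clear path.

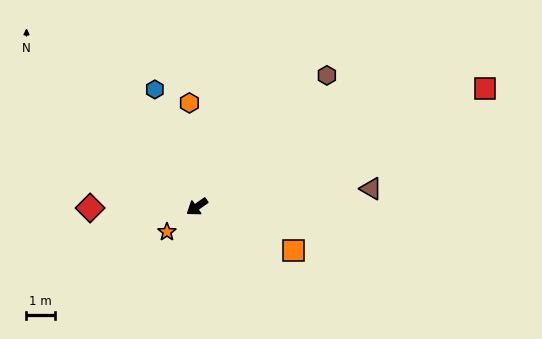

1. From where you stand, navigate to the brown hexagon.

turn right 170°, forward 6.5 m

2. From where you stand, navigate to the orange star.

turn left 5°, forward 1.4 m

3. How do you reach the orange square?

turn left 120°, forward 3.7 m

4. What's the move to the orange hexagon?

turn right 121°, forward 3.7 m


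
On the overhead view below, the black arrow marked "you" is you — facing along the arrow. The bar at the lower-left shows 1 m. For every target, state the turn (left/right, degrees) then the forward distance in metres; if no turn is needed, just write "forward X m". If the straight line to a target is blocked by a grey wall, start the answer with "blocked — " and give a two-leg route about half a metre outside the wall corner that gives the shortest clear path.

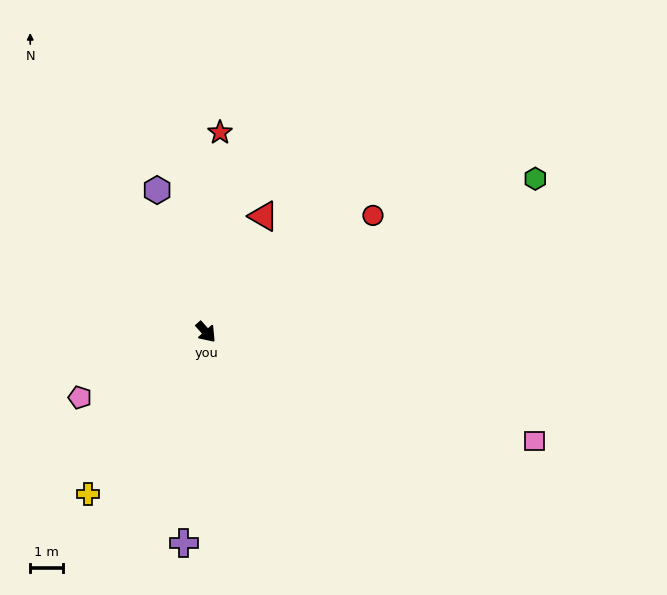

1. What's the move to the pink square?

turn left 30°, forward 10.4 m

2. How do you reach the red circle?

turn left 83°, forward 6.1 m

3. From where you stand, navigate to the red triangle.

turn left 112°, forward 3.9 m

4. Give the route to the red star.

turn left 134°, forward 6.0 m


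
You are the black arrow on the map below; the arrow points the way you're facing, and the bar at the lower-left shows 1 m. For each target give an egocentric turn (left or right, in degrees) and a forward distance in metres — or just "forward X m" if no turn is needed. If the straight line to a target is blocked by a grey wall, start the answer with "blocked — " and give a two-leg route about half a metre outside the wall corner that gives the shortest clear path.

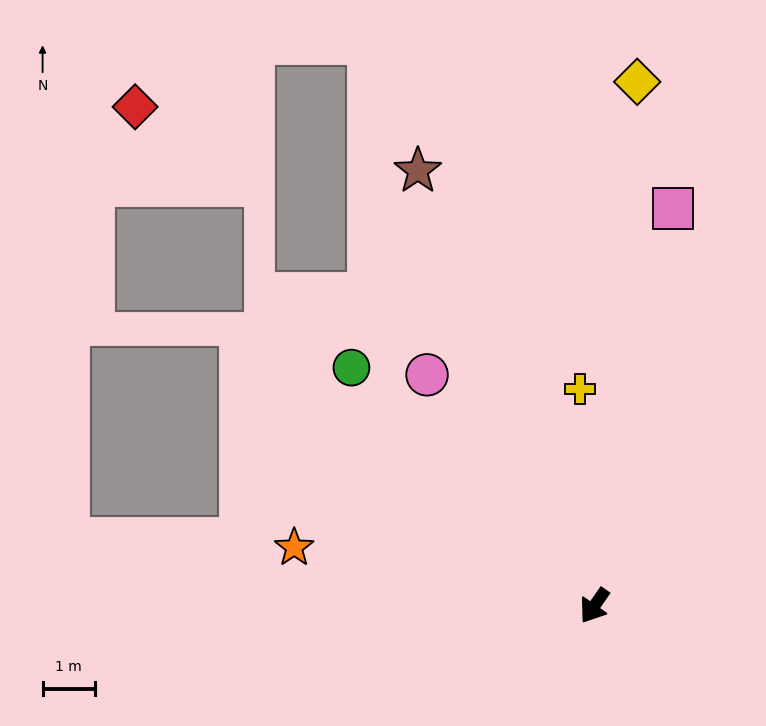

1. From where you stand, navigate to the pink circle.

turn right 109°, forward 5.4 m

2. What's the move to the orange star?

turn right 66°, forward 5.8 m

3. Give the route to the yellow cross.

turn right 141°, forward 4.1 m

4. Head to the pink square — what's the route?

turn right 156°, forward 7.7 m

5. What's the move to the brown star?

turn right 123°, forward 8.9 m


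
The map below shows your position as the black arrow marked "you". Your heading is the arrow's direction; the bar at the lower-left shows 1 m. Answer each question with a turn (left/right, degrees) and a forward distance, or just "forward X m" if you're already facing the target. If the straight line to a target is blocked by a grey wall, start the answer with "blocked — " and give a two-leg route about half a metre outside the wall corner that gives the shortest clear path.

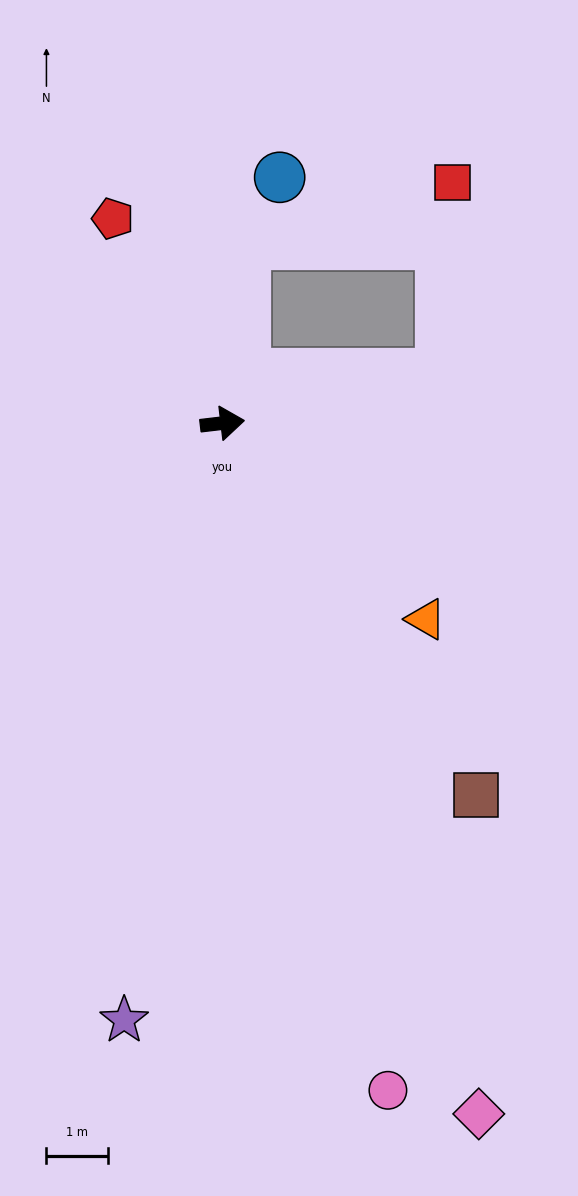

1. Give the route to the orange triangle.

turn right 51°, forward 4.6 m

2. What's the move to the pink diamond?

turn right 76°, forward 11.9 m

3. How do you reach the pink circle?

turn right 83°, forward 11.1 m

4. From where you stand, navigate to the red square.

blocked — turn left 76°, forward 2.9 m, then turn right 66°, forward 3.5 m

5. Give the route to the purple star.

turn right 106°, forward 9.8 m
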